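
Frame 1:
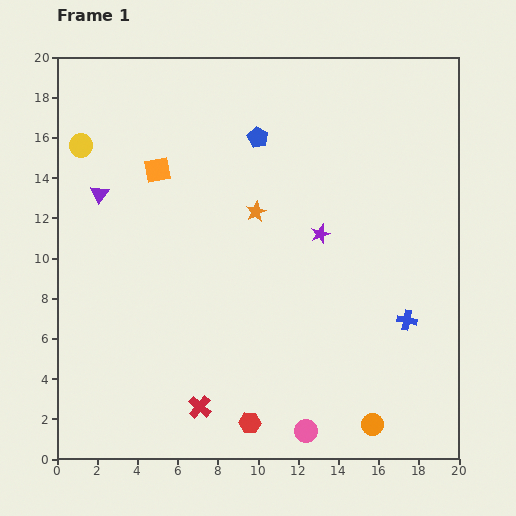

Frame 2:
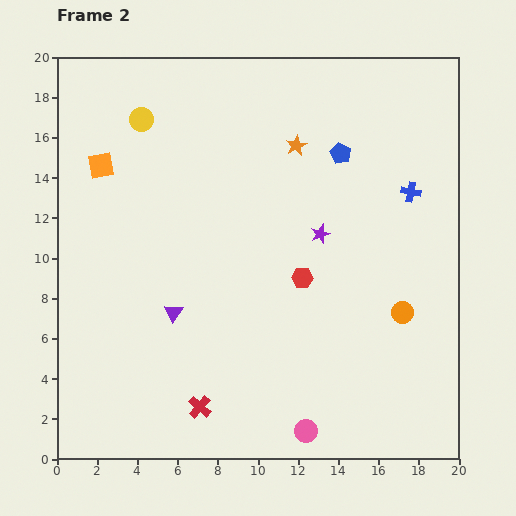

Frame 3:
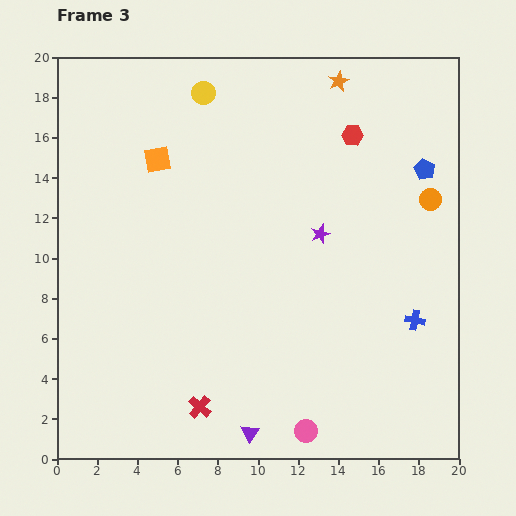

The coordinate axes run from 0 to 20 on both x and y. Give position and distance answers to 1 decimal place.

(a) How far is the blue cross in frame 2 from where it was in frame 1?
6.4

The blue cross moved from (17.4, 6.9) to (17.6, 13.3), a distance of √(0.2² + 6.4²) ≈ 6.4.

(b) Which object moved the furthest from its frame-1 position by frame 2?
the red hexagon

(moved 7.7; next 7.0)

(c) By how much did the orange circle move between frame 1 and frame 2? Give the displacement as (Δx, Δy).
(1.5, 5.6)

The orange circle was at (15.7, 1.7) in frame 1 and (17.2, 7.3) in frame 2.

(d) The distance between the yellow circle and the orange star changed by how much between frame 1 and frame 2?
-1.5

Distance in frame 1: 9.3. Distance in frame 2: 7.8.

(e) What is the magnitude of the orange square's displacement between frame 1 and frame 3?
0.5

The orange square moved from (5.0, 14.4) to (5.0, 14.9), a distance of √(0.0² + 0.5²) ≈ 0.5.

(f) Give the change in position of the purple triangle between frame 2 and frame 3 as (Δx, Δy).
(3.8, -6.0)

The purple triangle was at (5.8, 7.3) in frame 2 and (9.6, 1.3) in frame 3.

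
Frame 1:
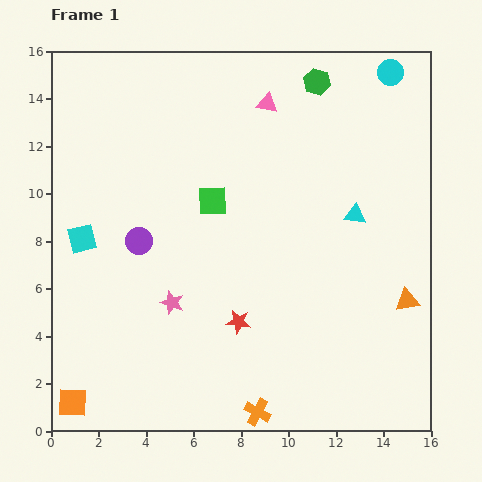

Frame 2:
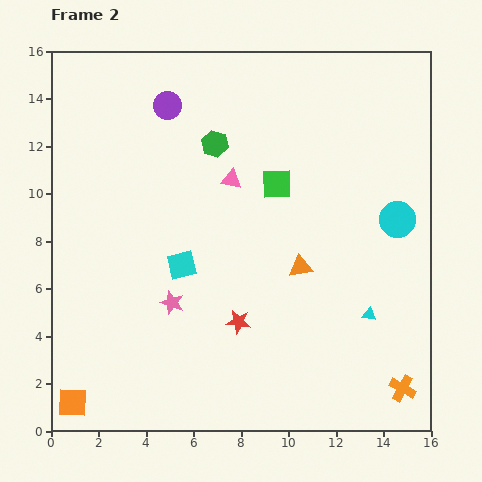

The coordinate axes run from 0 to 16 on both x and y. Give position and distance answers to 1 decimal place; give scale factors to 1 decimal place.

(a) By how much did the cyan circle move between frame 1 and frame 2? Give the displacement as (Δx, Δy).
(0.3, -6.2)

The cyan circle was at (14.3, 15.1) in frame 1 and (14.6, 8.9) in frame 2.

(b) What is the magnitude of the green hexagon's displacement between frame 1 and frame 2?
5.0

The green hexagon moved from (11.2, 14.7) to (6.9, 12.1), a distance of √(4.3² + 2.6²) ≈ 5.0.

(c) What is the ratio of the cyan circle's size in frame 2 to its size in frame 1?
1.4×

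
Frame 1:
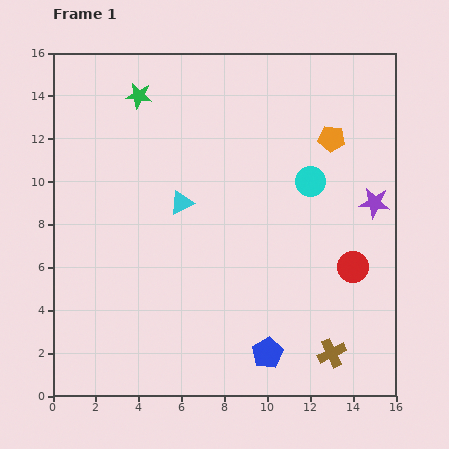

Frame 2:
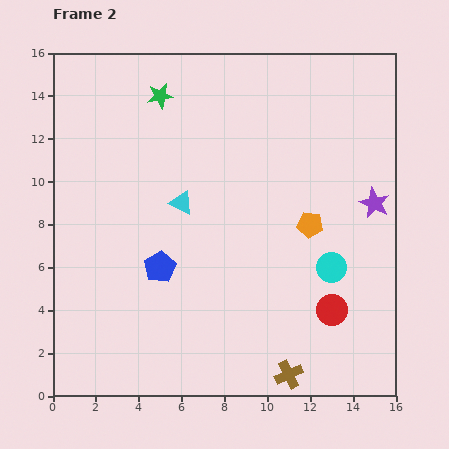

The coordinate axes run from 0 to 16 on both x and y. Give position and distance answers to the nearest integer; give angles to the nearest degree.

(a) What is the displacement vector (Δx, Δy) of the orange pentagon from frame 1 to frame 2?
(-1, -4)

The orange pentagon was at (13, 12) in frame 1 and (12, 8) in frame 2.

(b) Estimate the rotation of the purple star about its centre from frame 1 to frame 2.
19° clockwise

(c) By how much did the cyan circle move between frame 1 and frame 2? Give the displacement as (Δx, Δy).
(1, -4)

The cyan circle was at (12, 10) in frame 1 and (13, 6) in frame 2.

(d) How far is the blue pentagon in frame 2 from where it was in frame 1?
6

The blue pentagon moved from (10, 2) to (5, 6), a distance of √(5² + 4²) ≈ 6.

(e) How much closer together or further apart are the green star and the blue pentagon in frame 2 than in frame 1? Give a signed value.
-5

Distance in frame 1: 13. Distance in frame 2: 8.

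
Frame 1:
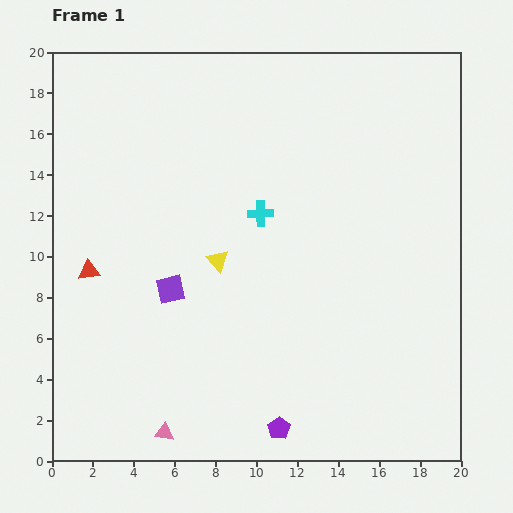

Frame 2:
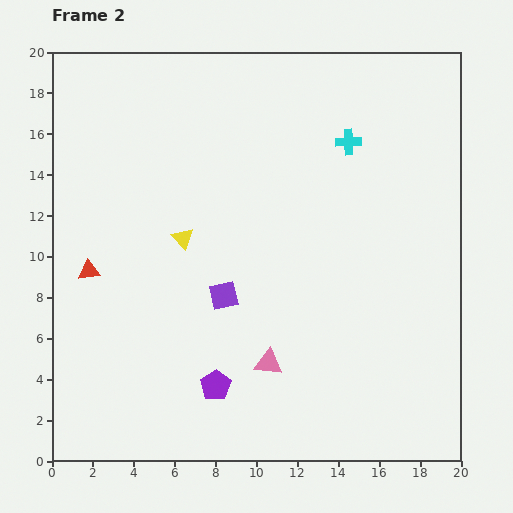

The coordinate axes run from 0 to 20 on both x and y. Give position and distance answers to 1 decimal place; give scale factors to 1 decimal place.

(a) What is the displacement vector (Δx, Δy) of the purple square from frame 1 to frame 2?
(2.6, -0.3)

The purple square was at (5.8, 8.4) in frame 1 and (8.4, 8.1) in frame 2.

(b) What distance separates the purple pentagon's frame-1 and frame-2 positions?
3.7

The purple pentagon moved from (11.1, 1.6) to (8.0, 3.7), a distance of √(3.1² + 2.1²) ≈ 3.7.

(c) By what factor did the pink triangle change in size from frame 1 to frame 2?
1.5×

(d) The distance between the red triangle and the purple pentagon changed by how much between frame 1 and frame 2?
-3.7

Distance in frame 1: 12.1. Distance in frame 2: 8.4.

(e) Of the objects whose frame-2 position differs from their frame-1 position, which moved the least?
the yellow triangle

(moved 2.0)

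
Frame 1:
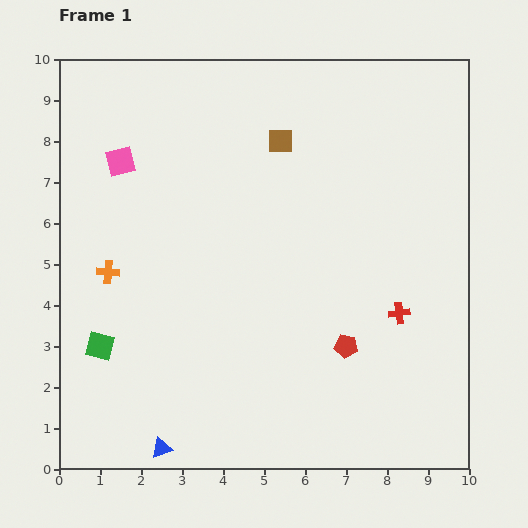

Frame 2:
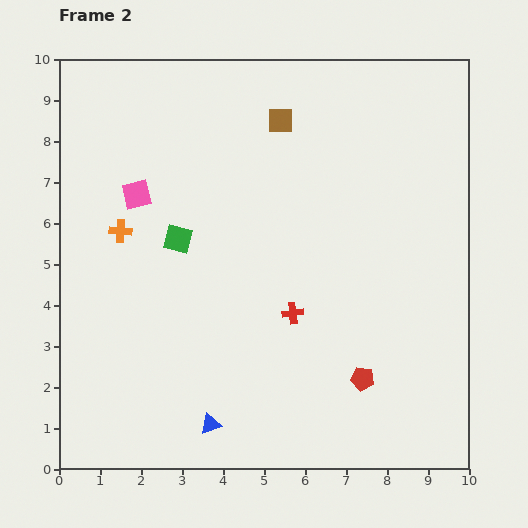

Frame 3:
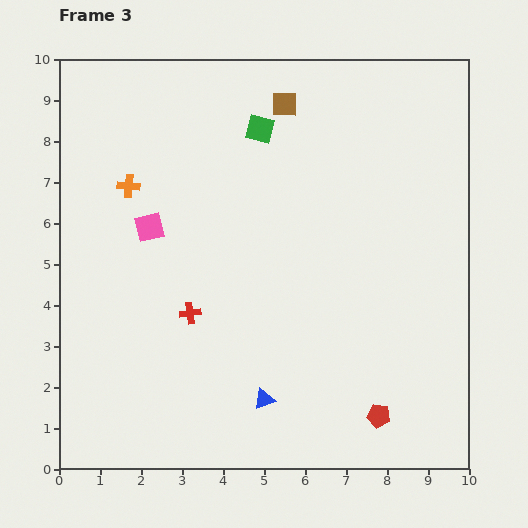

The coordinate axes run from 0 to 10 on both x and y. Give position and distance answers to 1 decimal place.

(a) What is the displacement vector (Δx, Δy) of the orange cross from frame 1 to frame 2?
(0.3, 1.0)

The orange cross was at (1.2, 4.8) in frame 1 and (1.5, 5.8) in frame 2.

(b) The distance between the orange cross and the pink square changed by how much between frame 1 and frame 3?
-1.6

Distance in frame 1: 2.7. Distance in frame 3: 1.1.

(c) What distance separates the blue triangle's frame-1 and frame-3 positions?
2.8

The blue triangle moved from (2.5, 0.5) to (5.0, 1.7), a distance of √(2.5² + 1.2²) ≈ 2.8.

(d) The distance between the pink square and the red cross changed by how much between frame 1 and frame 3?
-5.4

Distance in frame 1: 7.7. Distance in frame 3: 2.3.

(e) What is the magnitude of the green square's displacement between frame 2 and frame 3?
3.4

The green square moved from (2.9, 5.6) to (4.9, 8.3), a distance of √(2.0² + 2.7²) ≈ 3.4.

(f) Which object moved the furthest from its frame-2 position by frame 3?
the green square

(moved 3.4; next 2.5)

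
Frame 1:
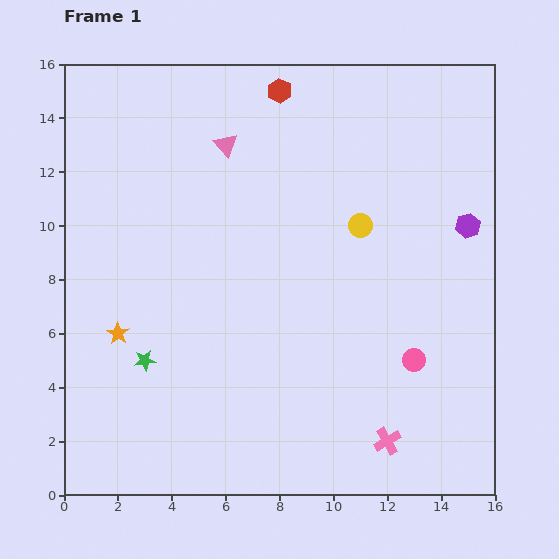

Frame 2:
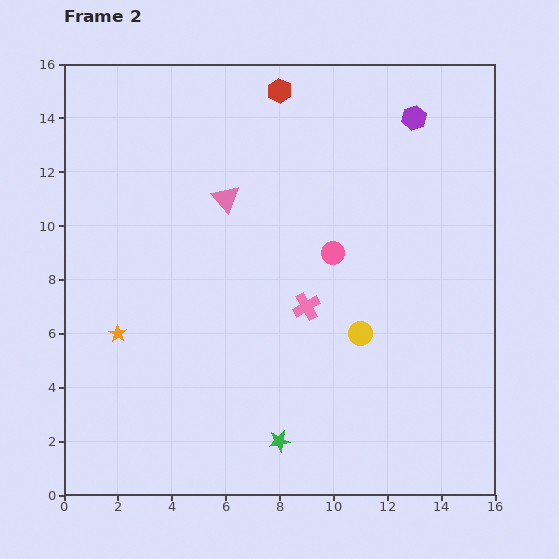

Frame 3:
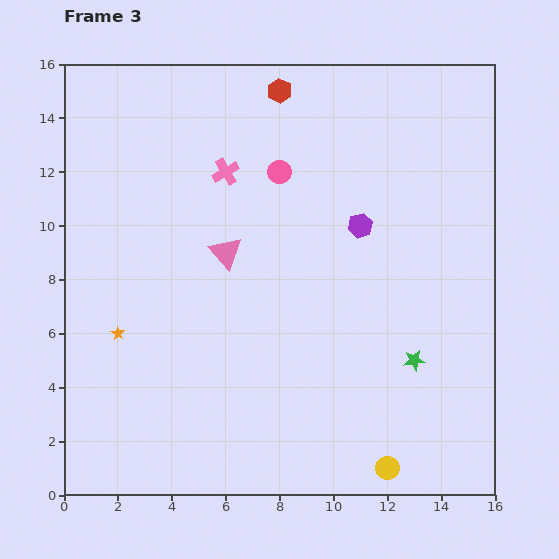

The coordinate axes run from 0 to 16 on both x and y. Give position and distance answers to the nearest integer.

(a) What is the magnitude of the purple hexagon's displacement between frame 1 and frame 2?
4

The purple hexagon moved from (15, 10) to (13, 14), a distance of √(2² + 4²) ≈ 4.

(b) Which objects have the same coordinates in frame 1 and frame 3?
the red hexagon, the orange star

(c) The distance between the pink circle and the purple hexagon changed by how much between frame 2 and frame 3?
-2

Distance in frame 2: 6. Distance in frame 3: 4.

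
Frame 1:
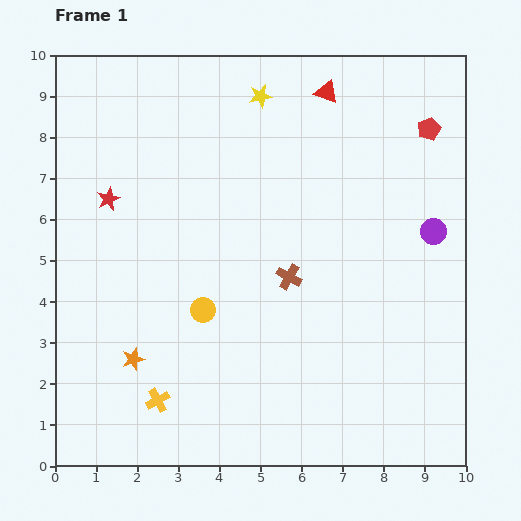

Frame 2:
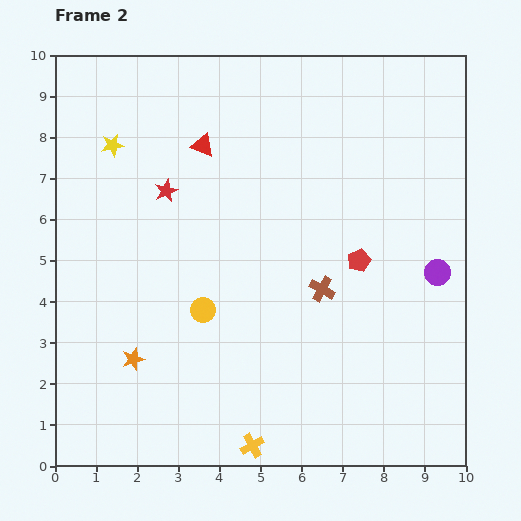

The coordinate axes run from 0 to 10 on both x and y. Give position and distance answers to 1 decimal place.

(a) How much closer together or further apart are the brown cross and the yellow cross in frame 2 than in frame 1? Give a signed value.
-0.2

Distance in frame 1: 4.4. Distance in frame 2: 4.2.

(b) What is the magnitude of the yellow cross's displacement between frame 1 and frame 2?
2.5

The yellow cross moved from (2.5, 1.6) to (4.8, 0.5), a distance of √(2.3² + 1.1²) ≈ 2.5.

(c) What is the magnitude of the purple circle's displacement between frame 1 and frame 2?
1.0

The purple circle moved from (9.2, 5.7) to (9.3, 4.7), a distance of √(0.1² + 1.0²) ≈ 1.0.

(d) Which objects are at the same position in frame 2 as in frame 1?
the orange star, the yellow circle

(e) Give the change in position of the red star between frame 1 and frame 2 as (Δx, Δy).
(1.4, 0.2)

The red star was at (1.3, 6.5) in frame 1 and (2.7, 6.7) in frame 2.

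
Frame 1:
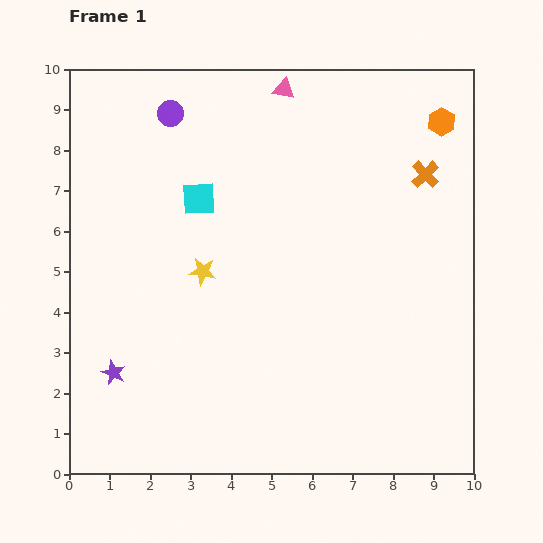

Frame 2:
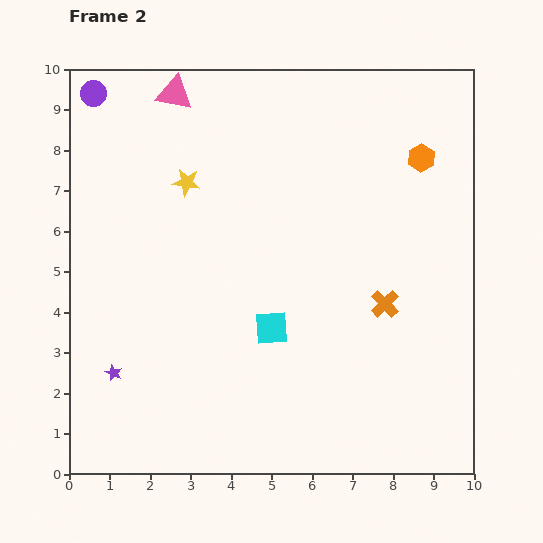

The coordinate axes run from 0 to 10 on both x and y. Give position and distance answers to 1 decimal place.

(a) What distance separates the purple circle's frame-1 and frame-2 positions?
2.0

The purple circle moved from (2.5, 8.9) to (0.6, 9.4), a distance of √(1.9² + 0.5²) ≈ 2.0.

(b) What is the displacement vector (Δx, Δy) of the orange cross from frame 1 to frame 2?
(-1.0, -3.2)

The orange cross was at (8.8, 7.4) in frame 1 and (7.8, 4.2) in frame 2.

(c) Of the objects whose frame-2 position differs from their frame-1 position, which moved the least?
the orange hexagon

(moved 1.0)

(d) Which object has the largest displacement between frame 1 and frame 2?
the cyan square

(moved 3.7; next 3.4)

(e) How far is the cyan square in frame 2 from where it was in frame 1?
3.7

The cyan square moved from (3.2, 6.8) to (5.0, 3.6), a distance of √(1.8² + 3.2²) ≈ 3.7.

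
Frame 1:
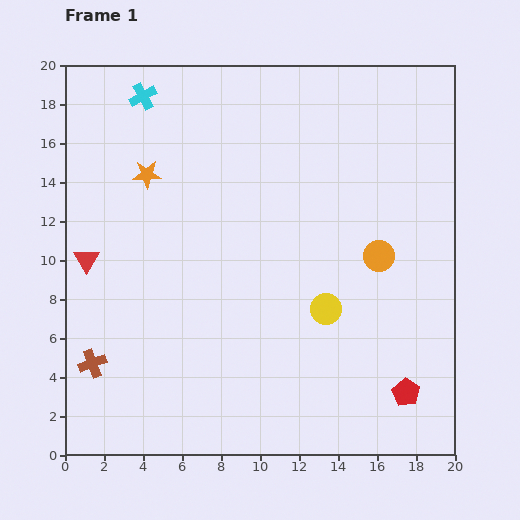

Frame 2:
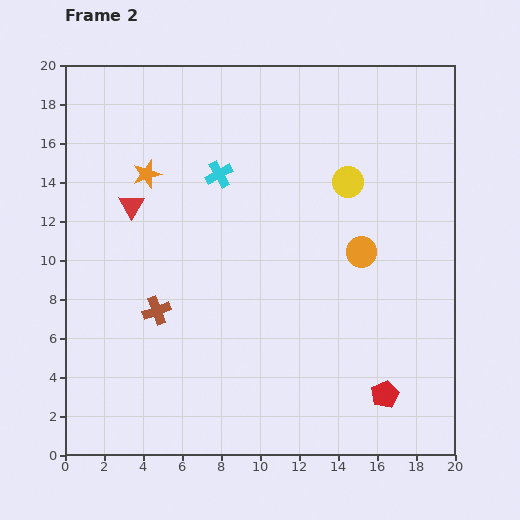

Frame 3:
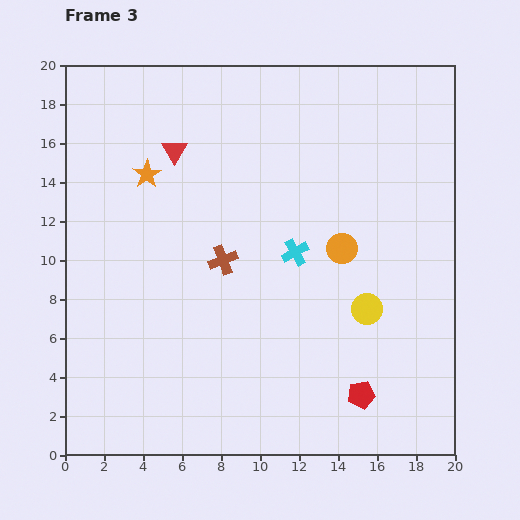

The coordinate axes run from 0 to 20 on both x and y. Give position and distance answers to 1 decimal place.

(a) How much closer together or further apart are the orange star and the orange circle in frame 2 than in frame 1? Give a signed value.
-0.9

Distance in frame 1: 12.6. Distance in frame 2: 11.7.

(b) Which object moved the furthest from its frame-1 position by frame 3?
the cyan cross

(moved 11.2; next 8.5)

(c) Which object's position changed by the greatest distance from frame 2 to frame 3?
the yellow circle

(moved 6.6; next 5.6)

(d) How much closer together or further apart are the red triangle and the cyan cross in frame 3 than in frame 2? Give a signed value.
+3.3

Distance in frame 2: 4.8. Distance in frame 3: 8.1.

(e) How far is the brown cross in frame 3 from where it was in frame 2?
4.3

The brown cross moved from (4.7, 7.4) to (8.1, 10.0), a distance of √(3.4² + 2.6²) ≈ 4.3.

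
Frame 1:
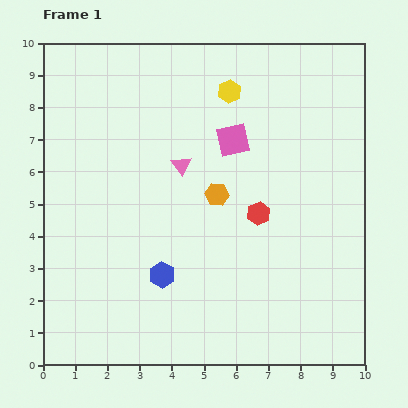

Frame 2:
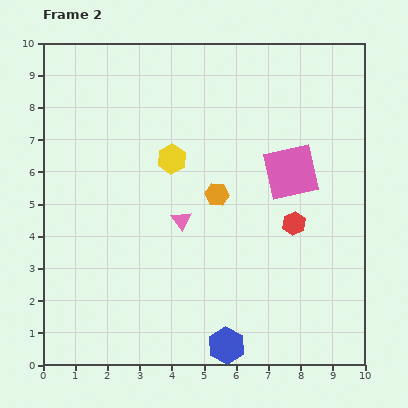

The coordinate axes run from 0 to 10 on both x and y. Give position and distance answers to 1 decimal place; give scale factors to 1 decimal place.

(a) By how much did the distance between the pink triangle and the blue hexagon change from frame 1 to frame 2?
+0.6

Distance in frame 1: 3.5. Distance in frame 2: 4.1.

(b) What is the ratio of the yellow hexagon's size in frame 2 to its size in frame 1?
1.3×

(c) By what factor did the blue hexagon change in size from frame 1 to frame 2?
1.5×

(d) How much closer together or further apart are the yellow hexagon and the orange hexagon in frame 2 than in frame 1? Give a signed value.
-1.4

Distance in frame 1: 3.2. Distance in frame 2: 1.8.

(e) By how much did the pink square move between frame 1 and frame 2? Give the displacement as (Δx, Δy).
(1.8, -1.0)

The pink square was at (5.9, 7.0) in frame 1 and (7.7, 6.0) in frame 2.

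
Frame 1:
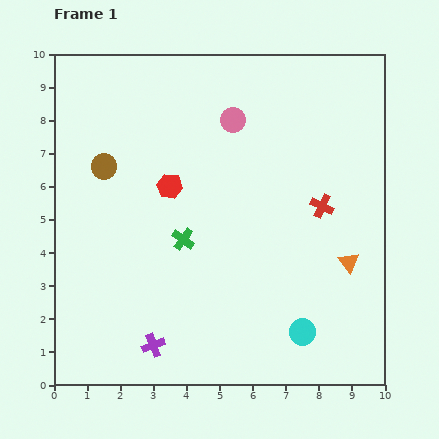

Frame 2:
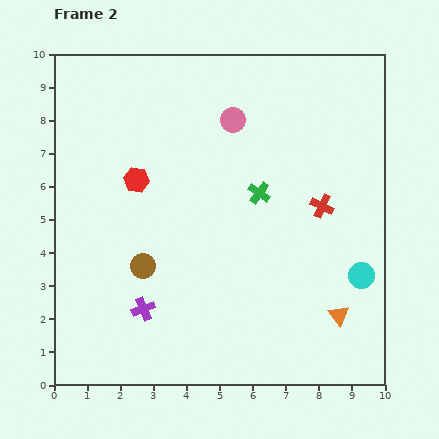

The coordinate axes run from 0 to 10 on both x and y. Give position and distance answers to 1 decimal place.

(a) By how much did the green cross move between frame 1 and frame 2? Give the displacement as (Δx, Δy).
(2.3, 1.4)

The green cross was at (3.9, 4.4) in frame 1 and (6.2, 5.8) in frame 2.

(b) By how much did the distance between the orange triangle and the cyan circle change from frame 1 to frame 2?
-1.1

Distance in frame 1: 2.5. Distance in frame 2: 1.4.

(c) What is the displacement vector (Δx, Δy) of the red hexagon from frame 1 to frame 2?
(-1.0, 0.2)

The red hexagon was at (3.5, 6.0) in frame 1 and (2.5, 6.2) in frame 2.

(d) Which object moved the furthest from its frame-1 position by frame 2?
the brown circle

(moved 3.2; next 2.7)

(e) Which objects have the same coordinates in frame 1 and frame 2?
the red cross, the pink circle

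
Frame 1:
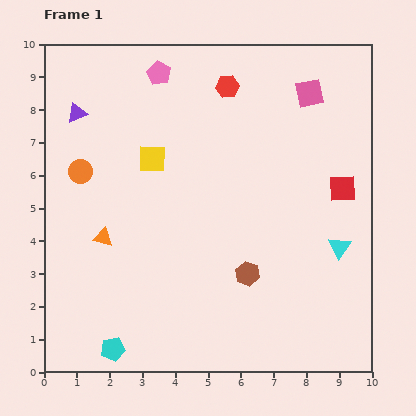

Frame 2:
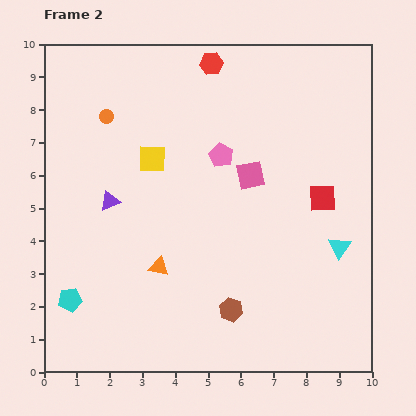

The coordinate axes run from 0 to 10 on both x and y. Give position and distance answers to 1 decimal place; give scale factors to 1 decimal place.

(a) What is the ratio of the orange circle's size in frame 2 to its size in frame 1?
0.6×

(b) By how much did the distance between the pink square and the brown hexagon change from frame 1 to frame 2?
-1.7

Distance in frame 1: 5.8. Distance in frame 2: 4.1.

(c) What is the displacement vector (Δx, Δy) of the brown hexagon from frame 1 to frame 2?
(-0.5, -1.1)

The brown hexagon was at (6.2, 3.0) in frame 1 and (5.7, 1.9) in frame 2.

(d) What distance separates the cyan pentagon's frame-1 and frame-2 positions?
2.0

The cyan pentagon moved from (2.1, 0.7) to (0.8, 2.2), a distance of √(1.3² + 1.5²) ≈ 2.0.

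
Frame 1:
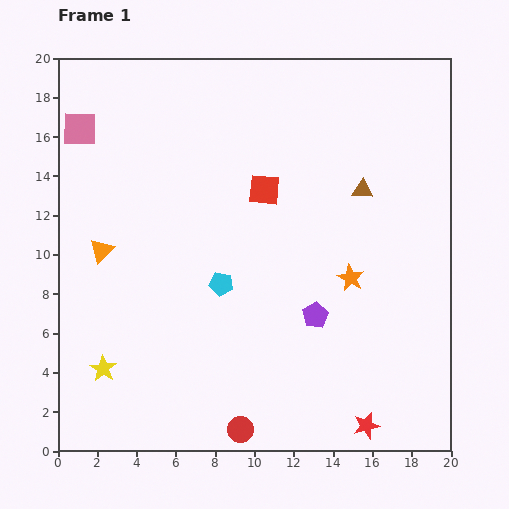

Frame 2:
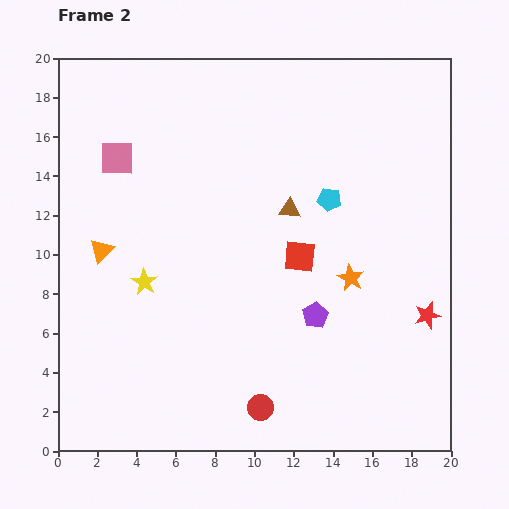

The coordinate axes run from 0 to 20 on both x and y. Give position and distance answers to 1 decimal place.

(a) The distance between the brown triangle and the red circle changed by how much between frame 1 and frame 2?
-3.5

Distance in frame 1: 13.7. Distance in frame 2: 10.2.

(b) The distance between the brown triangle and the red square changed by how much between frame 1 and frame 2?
-2.5

Distance in frame 1: 5.0. Distance in frame 2: 2.5.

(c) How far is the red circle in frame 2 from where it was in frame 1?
1.5

The red circle moved from (9.3, 1.1) to (10.3, 2.2), a distance of √(1.0² + 1.1²) ≈ 1.5.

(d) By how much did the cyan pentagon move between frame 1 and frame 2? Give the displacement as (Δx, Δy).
(5.5, 4.3)

The cyan pentagon was at (8.3, 8.5) in frame 1 and (13.8, 12.8) in frame 2.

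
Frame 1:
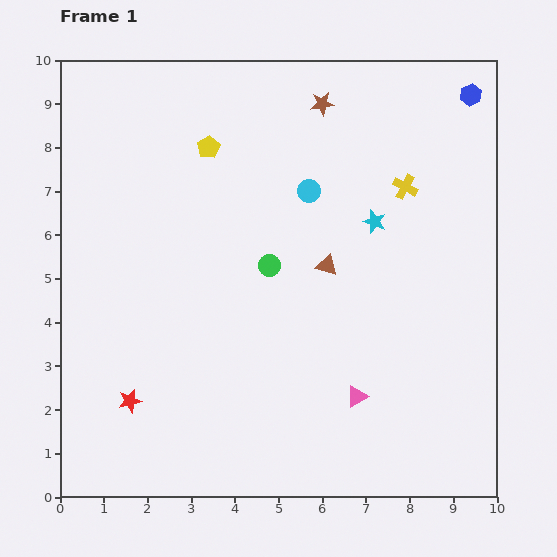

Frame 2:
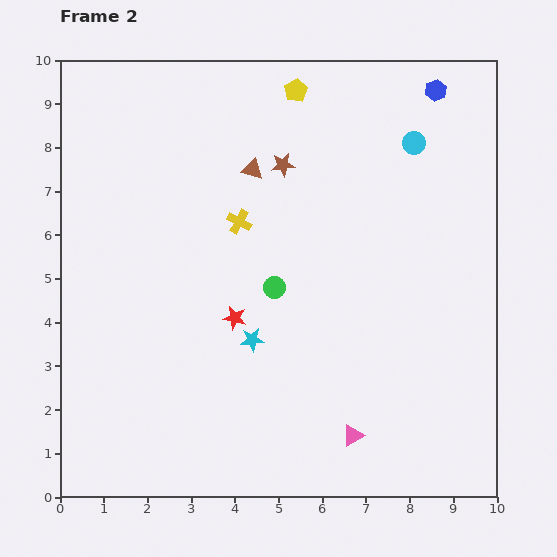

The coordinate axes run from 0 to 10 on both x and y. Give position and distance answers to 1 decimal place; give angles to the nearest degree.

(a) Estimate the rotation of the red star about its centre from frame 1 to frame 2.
25° clockwise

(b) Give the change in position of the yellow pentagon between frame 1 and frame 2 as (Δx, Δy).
(2.0, 1.3)

The yellow pentagon was at (3.4, 8.0) in frame 1 and (5.4, 9.3) in frame 2.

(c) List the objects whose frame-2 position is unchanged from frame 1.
none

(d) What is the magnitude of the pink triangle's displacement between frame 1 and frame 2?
0.9

The pink triangle moved from (6.8, 2.3) to (6.7, 1.4), a distance of √(0.1² + 0.9²) ≈ 0.9.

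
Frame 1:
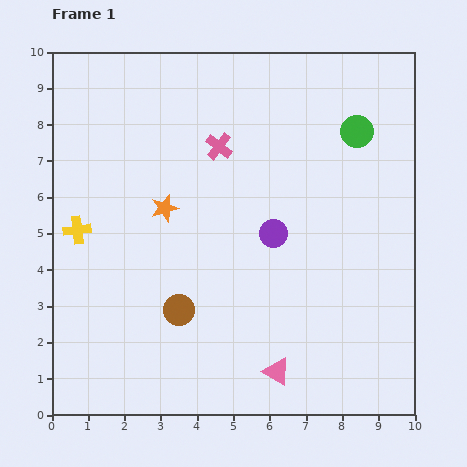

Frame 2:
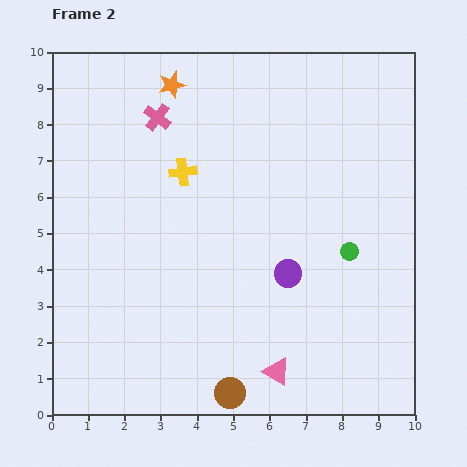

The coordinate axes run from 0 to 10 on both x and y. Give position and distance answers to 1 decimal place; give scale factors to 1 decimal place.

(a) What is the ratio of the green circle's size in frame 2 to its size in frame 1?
0.6×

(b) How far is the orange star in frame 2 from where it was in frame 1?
3.4

The orange star moved from (3.1, 5.7) to (3.3, 9.1), a distance of √(0.2² + 3.4²) ≈ 3.4.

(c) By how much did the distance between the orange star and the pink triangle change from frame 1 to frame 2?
+2.9

Distance in frame 1: 5.5. Distance in frame 2: 8.4.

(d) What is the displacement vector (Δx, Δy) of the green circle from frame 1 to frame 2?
(-0.2, -3.3)

The green circle was at (8.4, 7.8) in frame 1 and (8.2, 4.5) in frame 2.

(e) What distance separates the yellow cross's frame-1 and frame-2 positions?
3.3

The yellow cross moved from (0.7, 5.1) to (3.6, 6.7), a distance of √(2.9² + 1.6²) ≈ 3.3.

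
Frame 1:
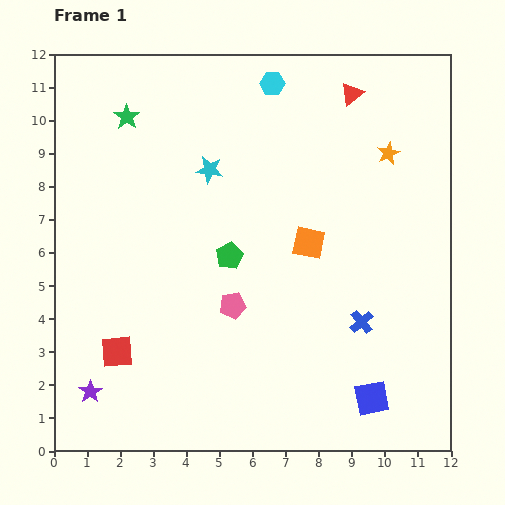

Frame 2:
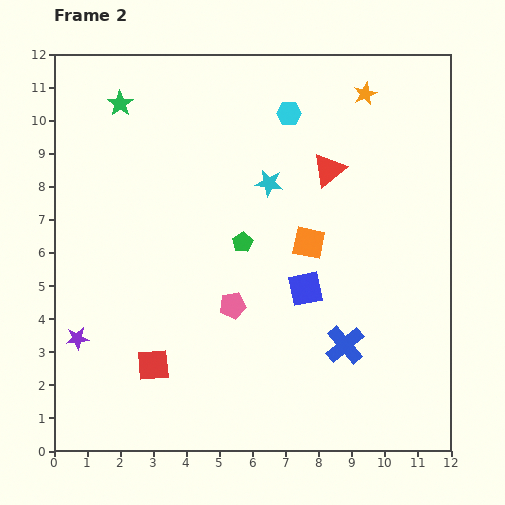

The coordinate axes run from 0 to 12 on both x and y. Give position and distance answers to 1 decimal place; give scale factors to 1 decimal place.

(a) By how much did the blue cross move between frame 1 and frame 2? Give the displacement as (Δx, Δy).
(-0.5, -0.7)

The blue cross was at (9.3, 3.9) in frame 1 and (8.8, 3.2) in frame 2.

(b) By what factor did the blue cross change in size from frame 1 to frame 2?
1.6×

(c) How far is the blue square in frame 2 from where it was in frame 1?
3.9

The blue square moved from (9.6, 1.6) to (7.6, 4.9), a distance of √(2.0² + 3.3²) ≈ 3.9.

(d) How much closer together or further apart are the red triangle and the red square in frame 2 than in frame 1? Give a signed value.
-2.6

Distance in frame 1: 10.5. Distance in frame 2: 7.9.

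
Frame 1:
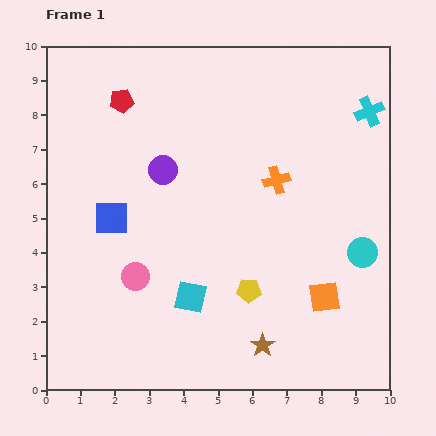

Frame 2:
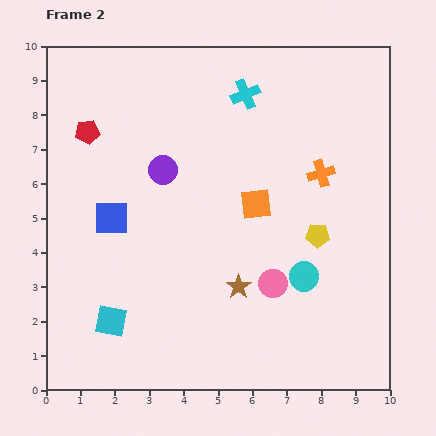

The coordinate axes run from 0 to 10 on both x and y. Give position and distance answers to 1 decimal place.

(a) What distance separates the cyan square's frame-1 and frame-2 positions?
2.4

The cyan square moved from (4.2, 2.7) to (1.9, 2.0), a distance of √(2.3² + 0.7²) ≈ 2.4.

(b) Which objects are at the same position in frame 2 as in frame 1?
the purple circle, the blue square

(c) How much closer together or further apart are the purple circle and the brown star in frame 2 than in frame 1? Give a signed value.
-1.9

Distance in frame 1: 5.9. Distance in frame 2: 4.0.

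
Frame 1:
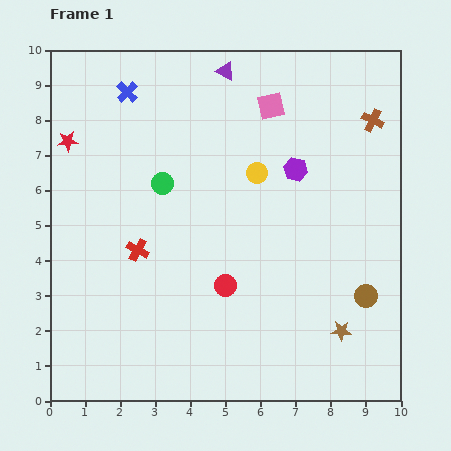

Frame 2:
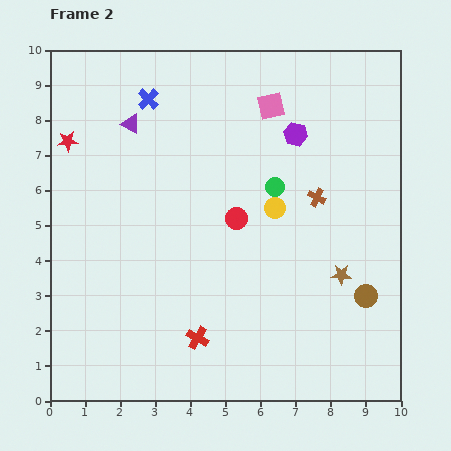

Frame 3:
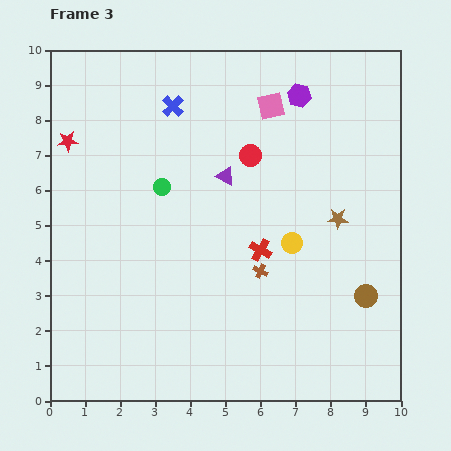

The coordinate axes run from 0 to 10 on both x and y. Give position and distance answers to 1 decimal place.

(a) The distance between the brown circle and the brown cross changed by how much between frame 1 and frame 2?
-1.9

Distance in frame 1: 5.0. Distance in frame 2: 3.1.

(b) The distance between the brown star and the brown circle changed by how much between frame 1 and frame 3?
+1.1

Distance in frame 1: 1.2. Distance in frame 3: 2.3.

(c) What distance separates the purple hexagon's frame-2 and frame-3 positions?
1.1

The purple hexagon moved from (7.0, 7.6) to (7.1, 8.7), a distance of √(0.1² + 1.1²) ≈ 1.1.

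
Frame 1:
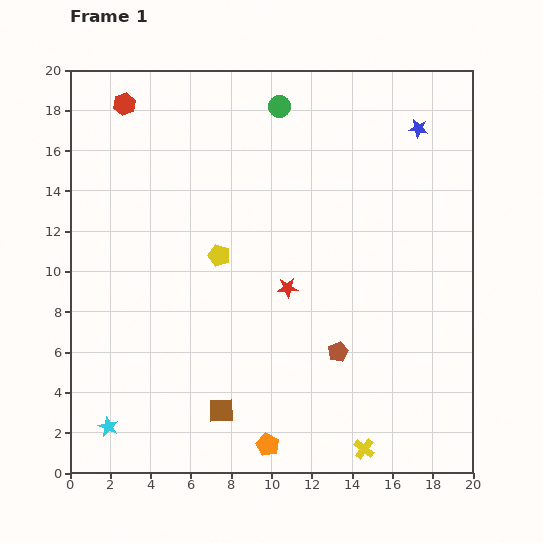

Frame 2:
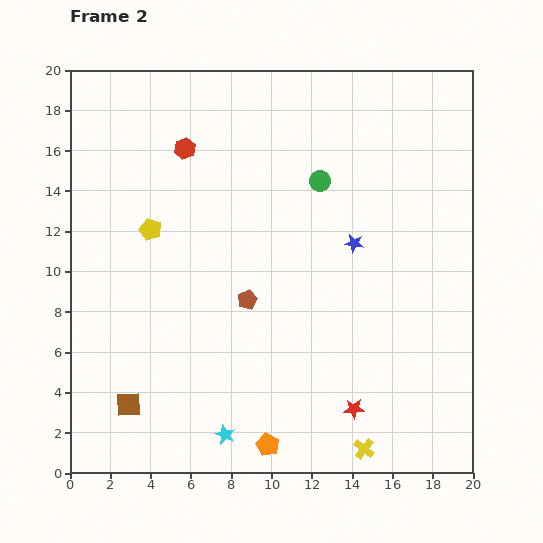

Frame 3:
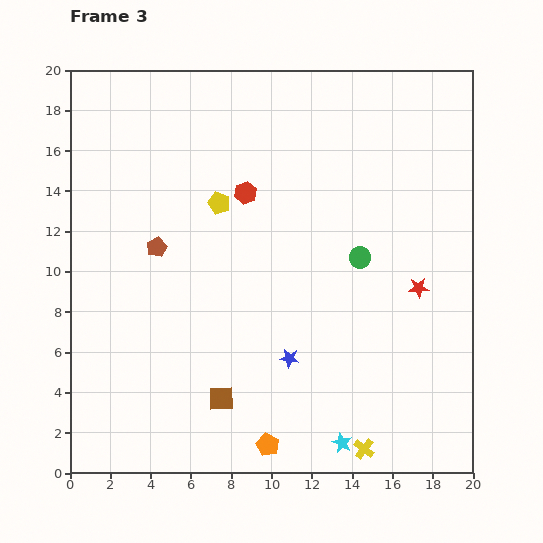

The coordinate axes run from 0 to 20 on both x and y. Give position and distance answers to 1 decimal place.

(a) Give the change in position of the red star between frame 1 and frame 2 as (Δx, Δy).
(3.3, -6.0)

The red star was at (10.8, 9.2) in frame 1 and (14.1, 3.2) in frame 2.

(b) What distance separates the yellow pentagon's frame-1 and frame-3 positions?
2.6

The yellow pentagon moved from (7.4, 10.8) to (7.4, 13.4), a distance of √(0.0² + 2.6²) ≈ 2.6.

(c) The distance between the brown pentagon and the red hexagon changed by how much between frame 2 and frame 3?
-2.9

Distance in frame 2: 8.1. Distance in frame 3: 5.2.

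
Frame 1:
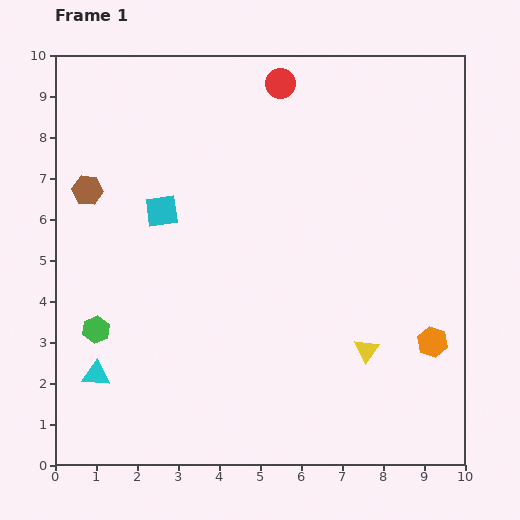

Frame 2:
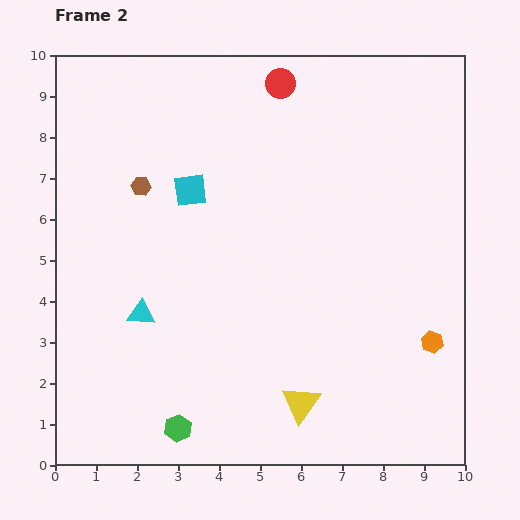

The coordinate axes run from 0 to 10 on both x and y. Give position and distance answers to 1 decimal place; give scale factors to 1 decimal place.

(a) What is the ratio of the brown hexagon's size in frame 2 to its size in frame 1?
0.6×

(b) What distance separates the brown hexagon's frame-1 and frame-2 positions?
1.3

The brown hexagon moved from (0.8, 6.7) to (2.1, 6.8), a distance of √(1.3² + 0.1²) ≈ 1.3.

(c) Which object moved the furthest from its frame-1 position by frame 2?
the green hexagon

(moved 3.1; next 2.1)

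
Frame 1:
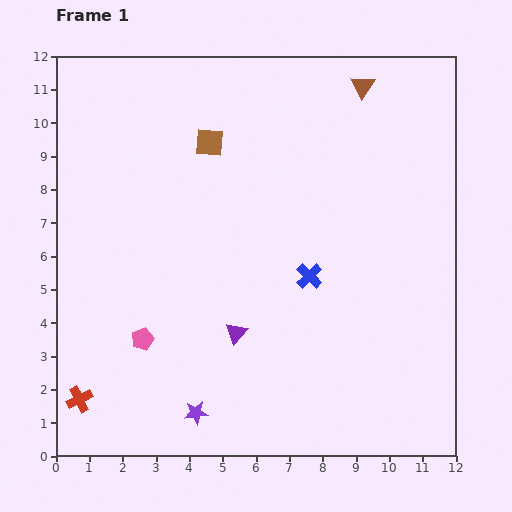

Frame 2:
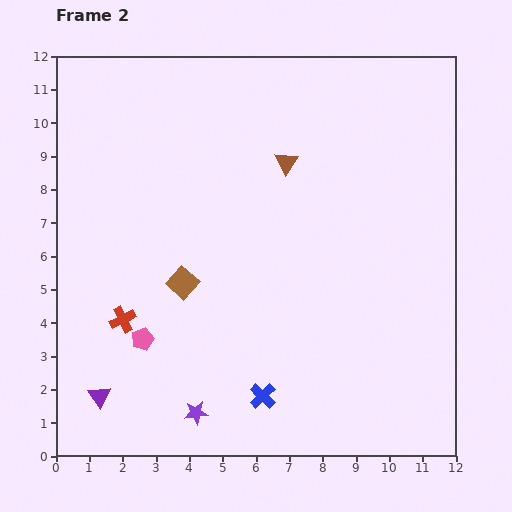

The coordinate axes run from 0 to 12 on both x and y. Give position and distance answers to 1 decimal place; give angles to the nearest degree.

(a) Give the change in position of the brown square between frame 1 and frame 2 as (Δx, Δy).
(-0.8, -4.2)

The brown square was at (4.6, 9.4) in frame 1 and (3.8, 5.2) in frame 2.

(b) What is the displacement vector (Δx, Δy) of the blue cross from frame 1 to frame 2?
(-1.4, -3.6)

The blue cross was at (7.6, 5.4) in frame 1 and (6.2, 1.8) in frame 2.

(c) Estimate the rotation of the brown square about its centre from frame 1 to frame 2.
37° clockwise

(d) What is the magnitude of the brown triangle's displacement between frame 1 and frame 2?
3.3

The brown triangle moved from (9.2, 11.1) to (6.9, 8.8), a distance of √(2.3² + 2.3²) ≈ 3.3.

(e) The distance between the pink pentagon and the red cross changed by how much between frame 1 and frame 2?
-1.8

Distance in frame 1: 2.6. Distance in frame 2: 0.8.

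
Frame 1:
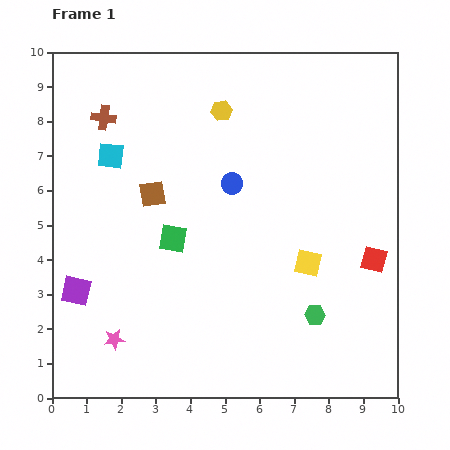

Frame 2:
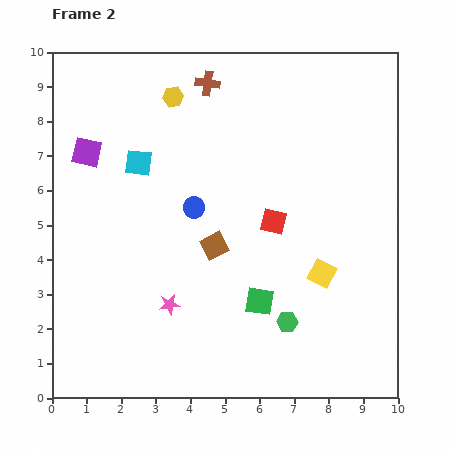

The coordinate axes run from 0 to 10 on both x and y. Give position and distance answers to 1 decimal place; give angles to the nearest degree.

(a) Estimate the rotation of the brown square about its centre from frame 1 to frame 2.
19° counter-clockwise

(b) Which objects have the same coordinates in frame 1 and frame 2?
none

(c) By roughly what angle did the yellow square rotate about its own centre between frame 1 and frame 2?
16° clockwise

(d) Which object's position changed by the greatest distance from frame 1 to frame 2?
the purple square

(moved 4.0; next 3.2)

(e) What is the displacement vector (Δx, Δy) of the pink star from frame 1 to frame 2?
(1.6, 1.0)

The pink star was at (1.8, 1.7) in frame 1 and (3.4, 2.7) in frame 2.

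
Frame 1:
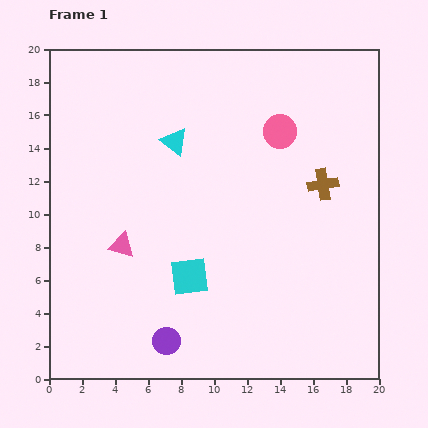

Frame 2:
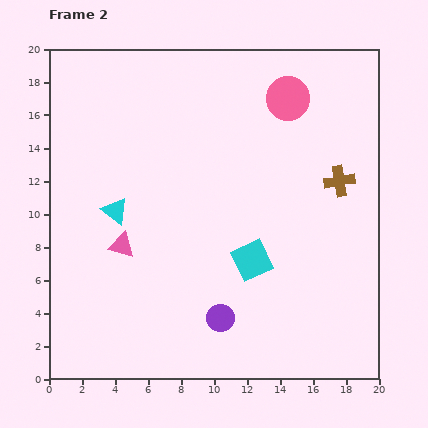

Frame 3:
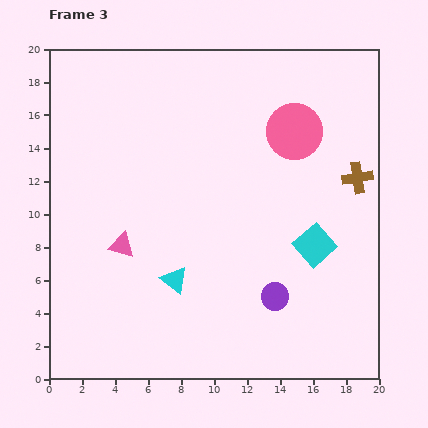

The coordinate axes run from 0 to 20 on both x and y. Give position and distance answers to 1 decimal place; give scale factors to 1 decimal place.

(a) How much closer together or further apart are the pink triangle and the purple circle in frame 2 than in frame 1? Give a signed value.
+1.0

Distance in frame 1: 6.4. Distance in frame 2: 7.4.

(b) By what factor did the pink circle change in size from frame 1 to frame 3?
1.7×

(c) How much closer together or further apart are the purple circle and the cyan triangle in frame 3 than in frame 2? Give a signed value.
-2.9

Distance in frame 2: 9.1. Distance in frame 3: 6.2.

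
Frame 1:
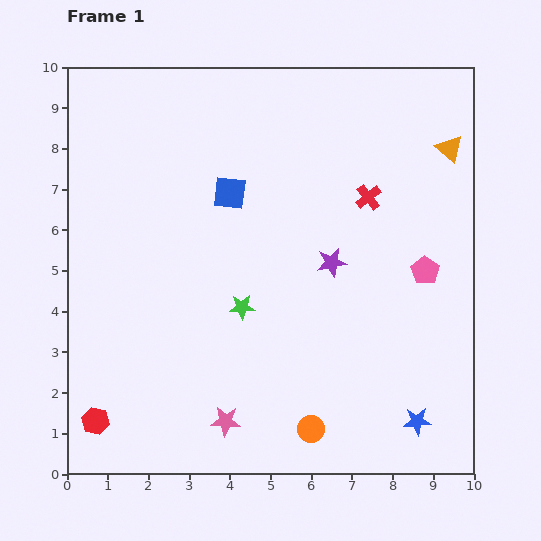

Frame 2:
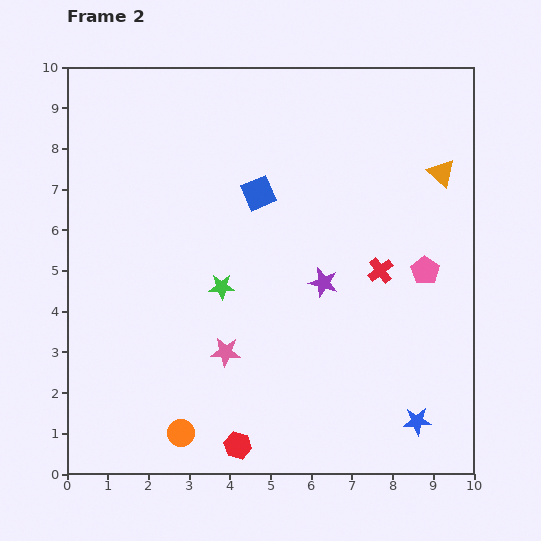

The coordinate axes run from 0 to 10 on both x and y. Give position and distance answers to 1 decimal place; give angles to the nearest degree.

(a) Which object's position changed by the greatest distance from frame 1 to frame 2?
the red hexagon

(moved 3.6; next 3.2)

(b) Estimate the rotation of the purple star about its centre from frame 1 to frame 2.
26° clockwise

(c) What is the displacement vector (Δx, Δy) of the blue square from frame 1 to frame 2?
(0.7, 0.0)

The blue square was at (4.0, 6.9) in frame 1 and (4.7, 6.9) in frame 2.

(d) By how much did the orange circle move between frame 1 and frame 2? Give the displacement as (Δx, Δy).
(-3.2, -0.1)

The orange circle was at (6.0, 1.1) in frame 1 and (2.8, 1.0) in frame 2.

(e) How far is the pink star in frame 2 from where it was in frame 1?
1.7

The pink star moved from (3.9, 1.3) to (3.9, 3.0), a distance of √(0.0² + 1.7²) ≈ 1.7.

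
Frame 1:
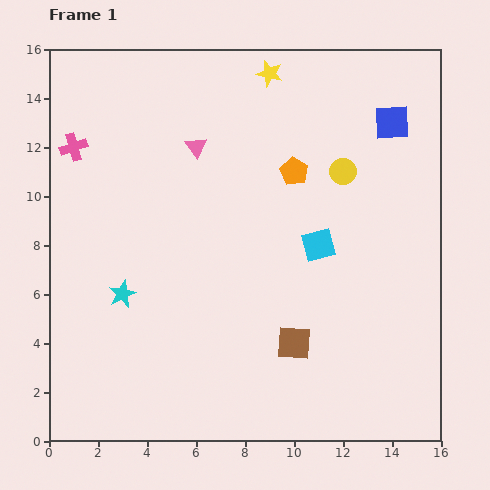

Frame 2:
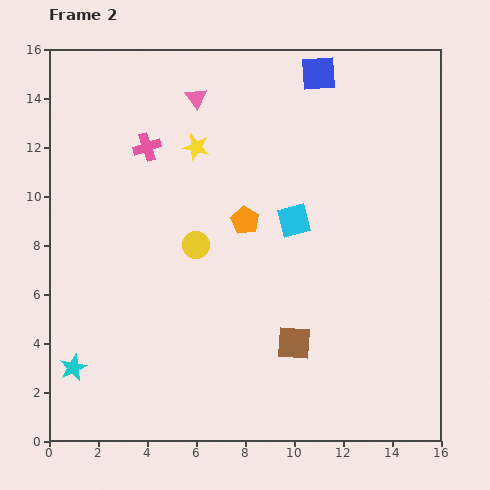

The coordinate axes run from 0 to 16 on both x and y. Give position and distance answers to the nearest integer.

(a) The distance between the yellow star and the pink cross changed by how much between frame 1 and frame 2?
-7

Distance in frame 1: 9. Distance in frame 2: 2.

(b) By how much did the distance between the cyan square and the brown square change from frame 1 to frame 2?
+1

Distance in frame 1: 4. Distance in frame 2: 5.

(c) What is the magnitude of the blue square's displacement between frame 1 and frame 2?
4

The blue square moved from (14, 13) to (11, 15), a distance of √(3² + 2²) ≈ 4.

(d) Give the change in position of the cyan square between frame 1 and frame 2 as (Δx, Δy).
(-1, 1)

The cyan square was at (11, 8) in frame 1 and (10, 9) in frame 2.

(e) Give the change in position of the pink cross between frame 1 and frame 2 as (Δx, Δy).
(3, 0)

The pink cross was at (1, 12) in frame 1 and (4, 12) in frame 2.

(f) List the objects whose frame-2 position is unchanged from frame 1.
the brown square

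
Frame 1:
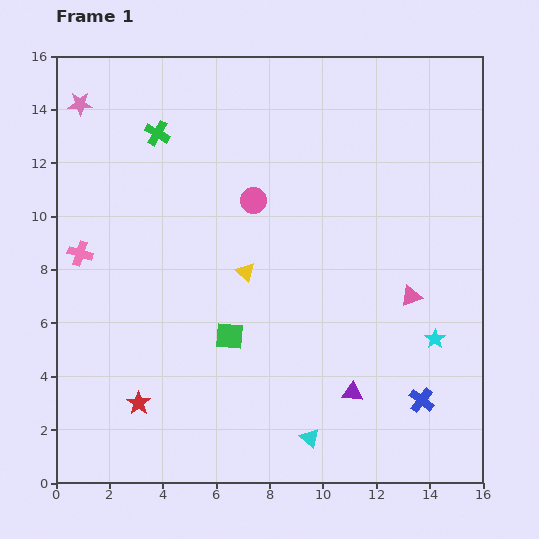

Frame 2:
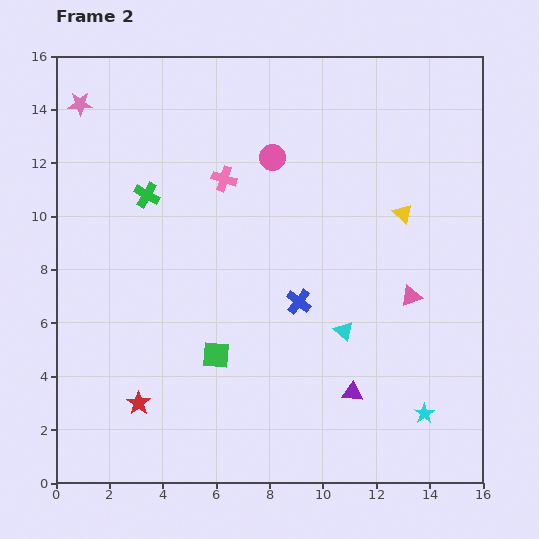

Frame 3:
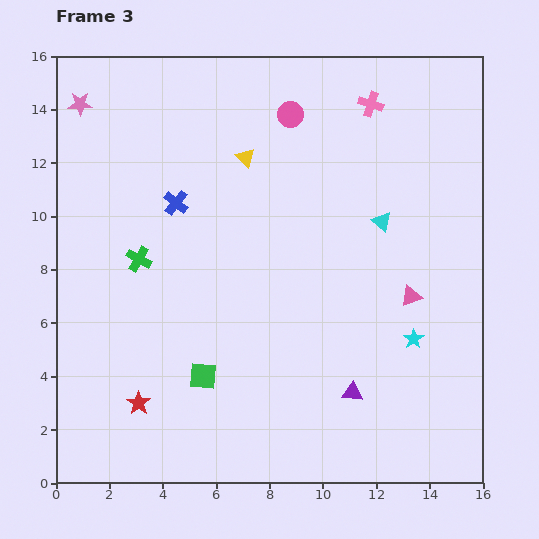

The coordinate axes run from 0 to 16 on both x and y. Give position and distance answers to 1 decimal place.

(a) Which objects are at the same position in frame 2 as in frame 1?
the red star, the pink triangle, the pink star, the purple triangle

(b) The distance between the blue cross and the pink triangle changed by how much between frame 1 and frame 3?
+5.6

Distance in frame 1: 3.9. Distance in frame 3: 9.5.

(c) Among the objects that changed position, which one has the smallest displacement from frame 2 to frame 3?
the green square

(moved 0.9)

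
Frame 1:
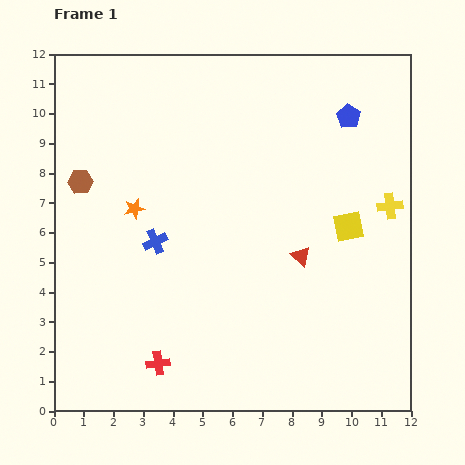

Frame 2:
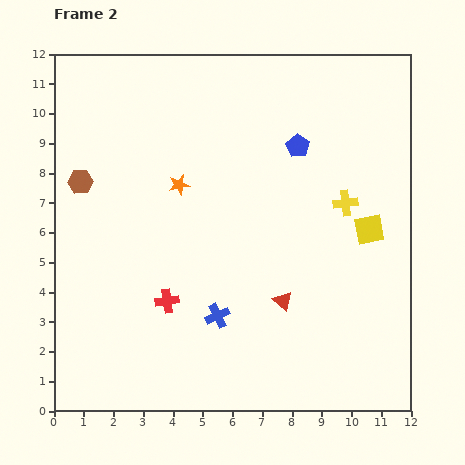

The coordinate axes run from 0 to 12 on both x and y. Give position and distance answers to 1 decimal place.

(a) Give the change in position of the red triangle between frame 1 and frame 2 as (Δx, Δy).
(-0.6, -1.5)

The red triangle was at (8.3, 5.2) in frame 1 and (7.7, 3.7) in frame 2.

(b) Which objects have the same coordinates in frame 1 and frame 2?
the brown hexagon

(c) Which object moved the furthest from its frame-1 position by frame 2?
the blue cross

(moved 3.3; next 2.1)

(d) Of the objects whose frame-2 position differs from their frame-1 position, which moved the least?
the yellow square

(moved 0.7)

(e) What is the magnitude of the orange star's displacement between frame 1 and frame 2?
1.7

The orange star moved from (2.7, 6.8) to (4.2, 7.6), a distance of √(1.5² + 0.8²) ≈ 1.7.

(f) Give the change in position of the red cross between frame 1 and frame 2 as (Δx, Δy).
(0.3, 2.1)

The red cross was at (3.5, 1.6) in frame 1 and (3.8, 3.7) in frame 2.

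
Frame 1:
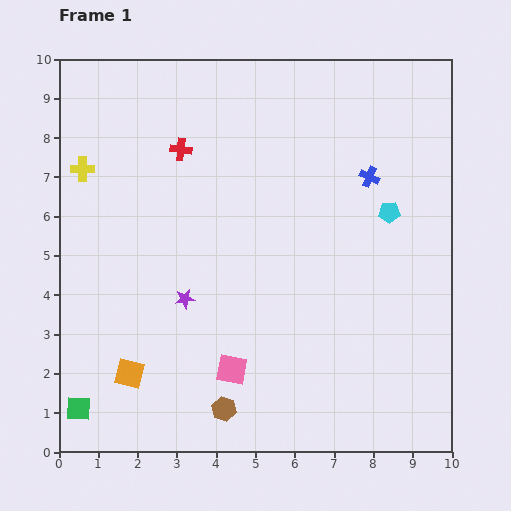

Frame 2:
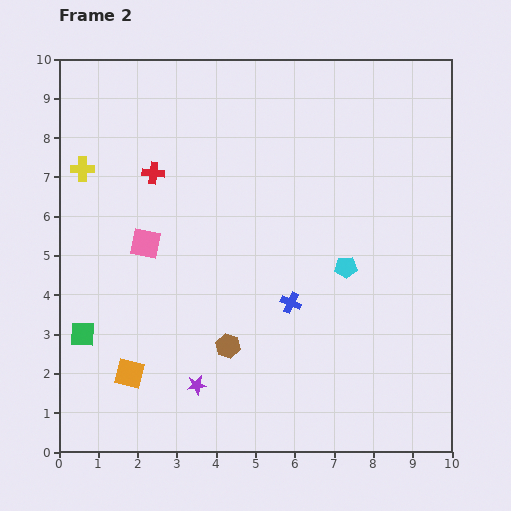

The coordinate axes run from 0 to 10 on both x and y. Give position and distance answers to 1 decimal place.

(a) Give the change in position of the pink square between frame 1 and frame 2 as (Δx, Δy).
(-2.2, 3.2)

The pink square was at (4.4, 2.1) in frame 1 and (2.2, 5.3) in frame 2.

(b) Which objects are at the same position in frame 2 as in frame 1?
the orange square, the yellow cross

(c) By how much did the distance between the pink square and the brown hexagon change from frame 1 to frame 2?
+2.3

Distance in frame 1: 1.0. Distance in frame 2: 3.3.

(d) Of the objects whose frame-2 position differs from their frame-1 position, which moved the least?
the red cross

(moved 0.9)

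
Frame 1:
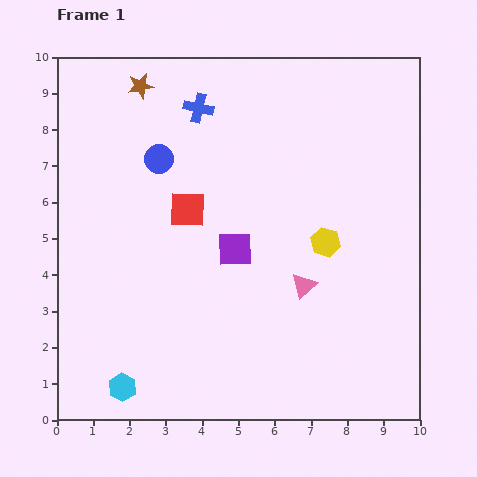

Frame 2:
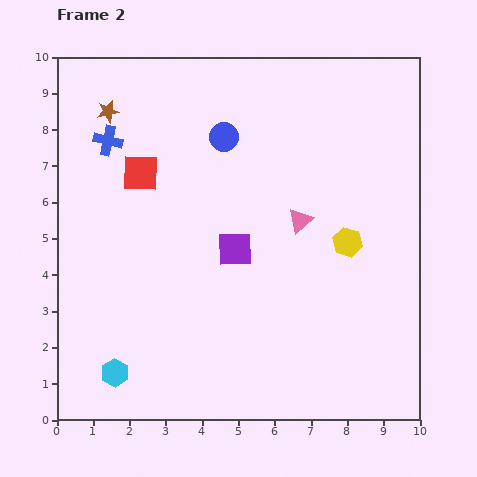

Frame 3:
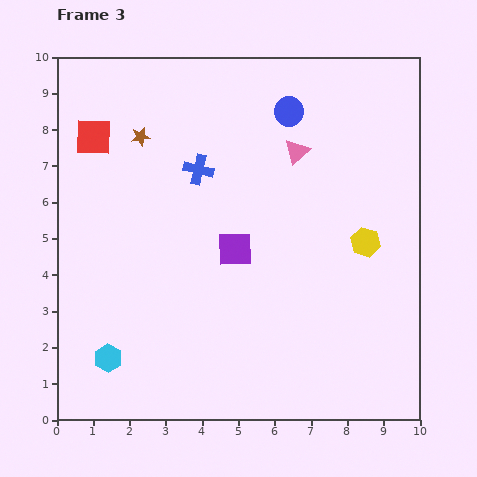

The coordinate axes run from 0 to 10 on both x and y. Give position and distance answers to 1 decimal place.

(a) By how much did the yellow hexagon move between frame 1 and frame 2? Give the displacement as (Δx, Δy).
(0.6, 0.0)

The yellow hexagon was at (7.4, 4.9) in frame 1 and (8.0, 4.9) in frame 2.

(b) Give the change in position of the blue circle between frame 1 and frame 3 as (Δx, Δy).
(3.6, 1.3)

The blue circle was at (2.8, 7.2) in frame 1 and (6.4, 8.5) in frame 3.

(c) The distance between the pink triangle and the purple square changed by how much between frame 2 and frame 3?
+1.2

Distance in frame 2: 2.0. Distance in frame 3: 3.2.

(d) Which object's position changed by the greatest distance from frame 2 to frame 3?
the blue cross

(moved 2.6; next 1.9)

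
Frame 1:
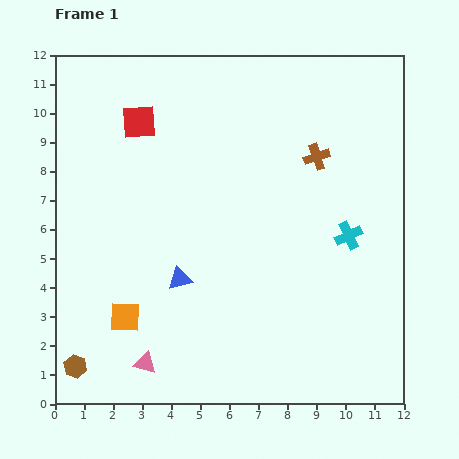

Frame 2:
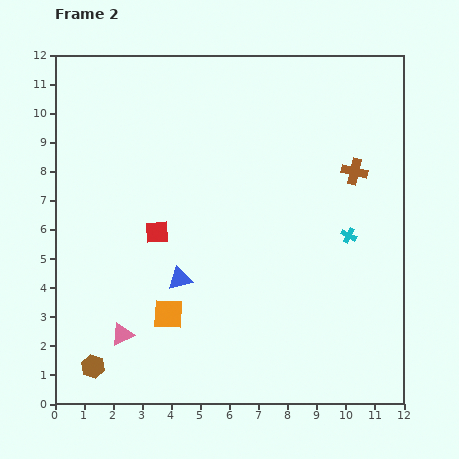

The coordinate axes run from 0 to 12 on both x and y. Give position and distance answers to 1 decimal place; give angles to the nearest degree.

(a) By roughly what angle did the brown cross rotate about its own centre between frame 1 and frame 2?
30° clockwise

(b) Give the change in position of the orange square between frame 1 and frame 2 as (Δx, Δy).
(1.5, 0.1)

The orange square was at (2.4, 3.0) in frame 1 and (3.9, 3.1) in frame 2.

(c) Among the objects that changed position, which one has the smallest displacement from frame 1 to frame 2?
the brown hexagon

(moved 0.6)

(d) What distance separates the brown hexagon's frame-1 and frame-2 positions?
0.6

The brown hexagon moved from (0.7, 1.3) to (1.3, 1.3), a distance of √(0.6² + 0.0²) ≈ 0.6.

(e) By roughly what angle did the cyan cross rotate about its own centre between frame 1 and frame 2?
39° counter-clockwise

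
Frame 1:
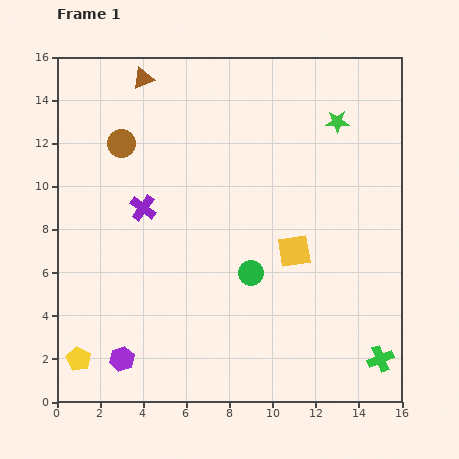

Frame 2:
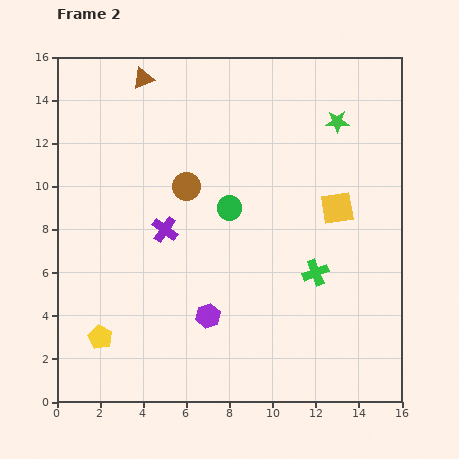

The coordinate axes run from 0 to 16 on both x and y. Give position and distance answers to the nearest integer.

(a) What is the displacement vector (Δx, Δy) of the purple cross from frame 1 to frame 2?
(1, -1)

The purple cross was at (4, 9) in frame 1 and (5, 8) in frame 2.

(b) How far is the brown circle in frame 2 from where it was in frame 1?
4

The brown circle moved from (3, 12) to (6, 10), a distance of √(3² + 2²) ≈ 4.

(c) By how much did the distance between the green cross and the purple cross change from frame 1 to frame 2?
-6

Distance in frame 1: 13. Distance in frame 2: 7.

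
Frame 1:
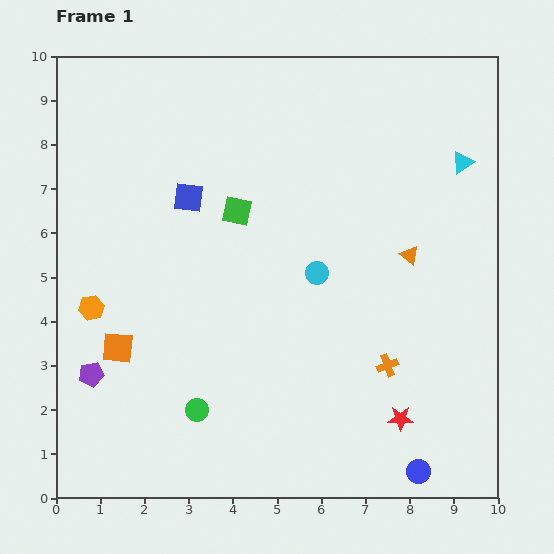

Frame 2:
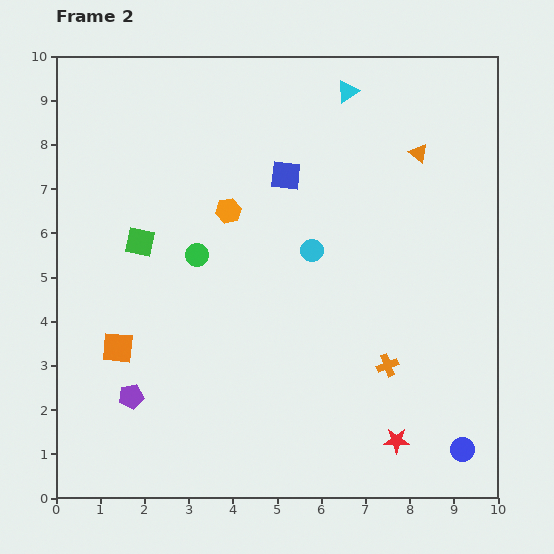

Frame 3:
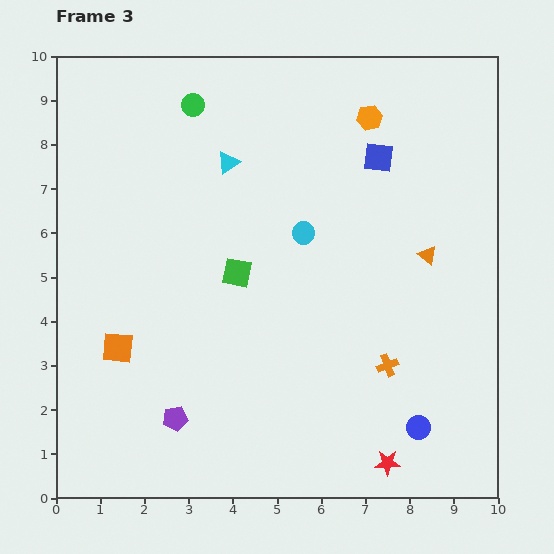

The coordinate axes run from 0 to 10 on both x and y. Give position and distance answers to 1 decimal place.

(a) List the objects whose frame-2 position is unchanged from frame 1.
the orange cross, the orange square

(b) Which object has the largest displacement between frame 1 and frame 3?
the orange hexagon

(moved 7.6; next 6.9)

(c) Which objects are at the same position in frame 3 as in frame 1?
the orange cross, the orange square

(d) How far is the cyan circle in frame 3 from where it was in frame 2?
0.4

The cyan circle moved from (5.8, 5.6) to (5.6, 6.0), a distance of √(0.2² + 0.4²) ≈ 0.4.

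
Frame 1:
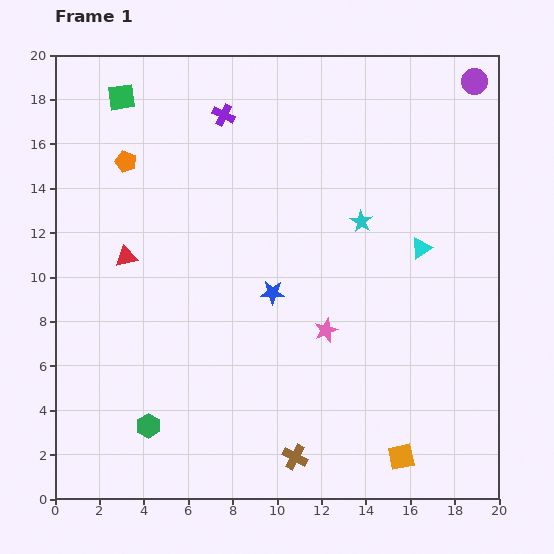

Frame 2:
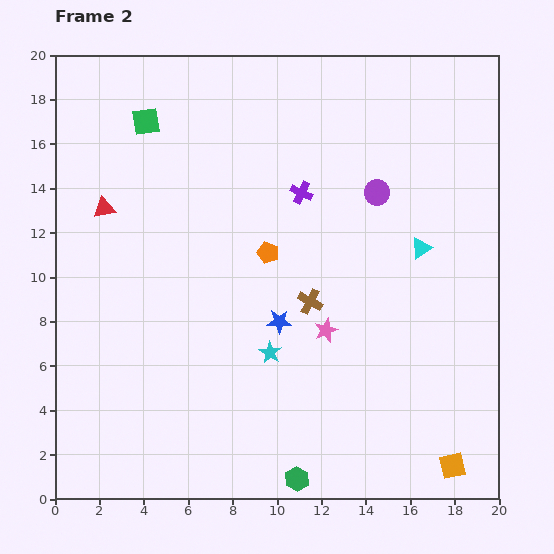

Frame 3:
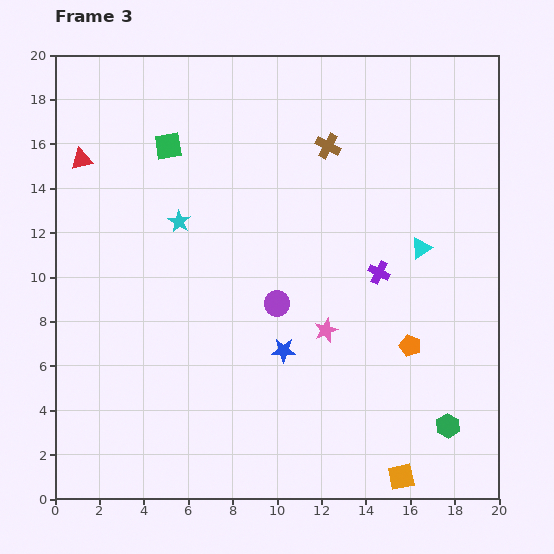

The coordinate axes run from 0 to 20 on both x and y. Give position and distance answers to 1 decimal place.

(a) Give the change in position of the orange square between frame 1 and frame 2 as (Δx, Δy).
(2.3, -0.4)

The orange square was at (15.6, 1.9) in frame 1 and (17.9, 1.5) in frame 2.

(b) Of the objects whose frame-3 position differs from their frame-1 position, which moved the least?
the orange square

(moved 0.9)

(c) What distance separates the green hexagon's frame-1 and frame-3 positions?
13.5

The green hexagon moved from (4.2, 3.3) to (17.7, 3.3), a distance of √(13.5² + 0.0²) ≈ 13.5.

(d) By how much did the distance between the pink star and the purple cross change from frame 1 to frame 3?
-7.2

Distance in frame 1: 10.7. Distance in frame 3: 3.5.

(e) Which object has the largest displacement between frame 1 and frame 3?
the orange pentagon

(moved 15.3; next 14.1)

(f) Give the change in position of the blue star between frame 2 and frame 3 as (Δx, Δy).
(0.2, -1.3)

The blue star was at (10.1, 8.0) in frame 2 and (10.3, 6.7) in frame 3.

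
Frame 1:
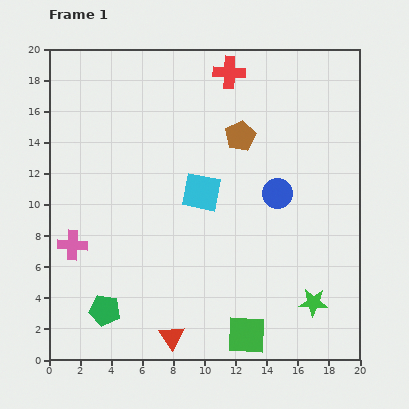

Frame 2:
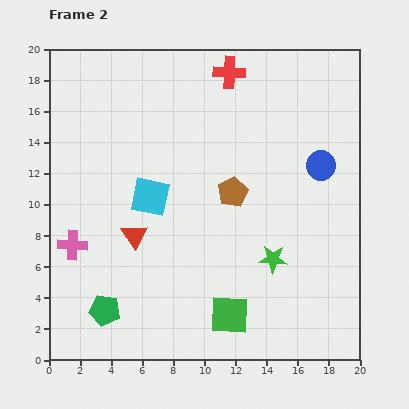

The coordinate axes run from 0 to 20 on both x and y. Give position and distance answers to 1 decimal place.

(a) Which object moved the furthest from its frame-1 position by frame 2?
the red triangle

(moved 6.9; next 3.8)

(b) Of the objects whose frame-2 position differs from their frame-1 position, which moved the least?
the green square

(moved 1.7)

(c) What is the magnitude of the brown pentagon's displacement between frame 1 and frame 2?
3.6

The brown pentagon moved from (12.3, 14.4) to (11.8, 10.8), a distance of √(0.5² + 3.6²) ≈ 3.6.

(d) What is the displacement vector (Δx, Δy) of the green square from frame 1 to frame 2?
(-1.1, 1.3)

The green square was at (12.7, 1.6) in frame 1 and (11.6, 2.9) in frame 2.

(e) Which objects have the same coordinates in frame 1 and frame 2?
the green pentagon, the red cross, the pink cross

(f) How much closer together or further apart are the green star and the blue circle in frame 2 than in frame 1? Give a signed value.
-0.6

Distance in frame 1: 7.4. Distance in frame 2: 6.8.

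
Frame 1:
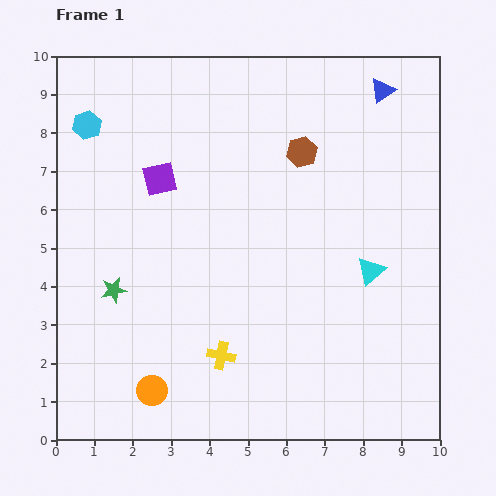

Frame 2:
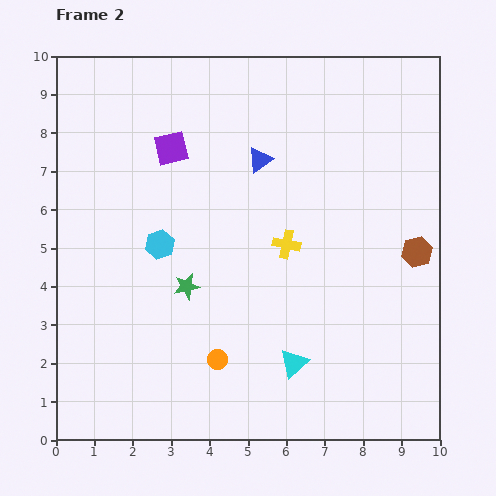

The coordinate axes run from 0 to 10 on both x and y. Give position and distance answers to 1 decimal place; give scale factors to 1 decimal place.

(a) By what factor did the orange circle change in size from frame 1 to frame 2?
0.6×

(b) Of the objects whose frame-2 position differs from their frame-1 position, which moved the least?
the purple square

(moved 0.9)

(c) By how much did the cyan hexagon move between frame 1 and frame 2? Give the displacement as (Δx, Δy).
(1.9, -3.1)

The cyan hexagon was at (0.8, 8.2) in frame 1 and (2.7, 5.1) in frame 2.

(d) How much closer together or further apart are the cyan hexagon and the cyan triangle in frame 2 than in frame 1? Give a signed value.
-3.6

Distance in frame 1: 8.3. Distance in frame 2: 4.7.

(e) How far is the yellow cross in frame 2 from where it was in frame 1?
3.4

The yellow cross moved from (4.3, 2.2) to (6.0, 5.1), a distance of √(1.7² + 2.9²) ≈ 3.4.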